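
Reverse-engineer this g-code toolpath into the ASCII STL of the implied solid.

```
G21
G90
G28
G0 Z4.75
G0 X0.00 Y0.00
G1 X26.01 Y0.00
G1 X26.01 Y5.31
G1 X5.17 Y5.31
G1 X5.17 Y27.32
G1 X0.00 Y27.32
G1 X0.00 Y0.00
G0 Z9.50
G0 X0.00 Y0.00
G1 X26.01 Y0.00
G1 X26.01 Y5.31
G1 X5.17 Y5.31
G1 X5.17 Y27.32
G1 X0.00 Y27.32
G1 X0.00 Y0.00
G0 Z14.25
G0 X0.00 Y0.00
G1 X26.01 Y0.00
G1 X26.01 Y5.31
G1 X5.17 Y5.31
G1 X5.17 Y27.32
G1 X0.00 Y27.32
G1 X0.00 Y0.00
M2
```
solid part
  facet normal 0.0000 0.0000 -1.0000
    outer loop
      vertex 26.01 5.31 0.00
      vertex 26.01 0.00 0.00
      vertex 0.00 0.00 0.00
    endloop
  endfacet
  facet normal 0.0000 0.0000 -1.0000
    outer loop
      vertex 5.17 5.31 0.00
      vertex 26.01 5.31 0.00
      vertex 0.00 0.00 0.00
    endloop
  endfacet
  facet normal 0.0000 0.0000 -1.0000
    outer loop
      vertex 5.17 27.32 0.00
      vertex 5.17 5.31 0.00
      vertex 0.00 0.00 0.00
    endloop
  endfacet
  facet normal 0.0000 0.0000 -1.0000
    outer loop
      vertex 0.00 27.32 0.00
      vertex 5.17 27.32 0.00
      vertex 0.00 0.00 0.00
    endloop
  endfacet
  facet normal 0.0000 0.0000 1.0000
    outer loop
      vertex 0.00 0.00 14.25
      vertex 26.01 0.00 14.25
      vertex 26.01 5.31 14.25
    endloop
  endfacet
  facet normal 0.0000 0.0000 1.0000
    outer loop
      vertex 0.00 0.00 14.25
      vertex 26.01 5.31 14.25
      vertex 5.17 5.31 14.25
    endloop
  endfacet
  facet normal 0.0000 0.0000 1.0000
    outer loop
      vertex 0.00 0.00 14.25
      vertex 5.17 5.31 14.25
      vertex 5.17 27.32 14.25
    endloop
  endfacet
  facet normal 0.0000 0.0000 1.0000
    outer loop
      vertex 0.00 0.00 14.25
      vertex 5.17 27.32 14.25
      vertex 0.00 27.32 14.25
    endloop
  endfacet
  facet normal 0.0000 -1.0000 0.0000
    outer loop
      vertex 0.00 0.00 0.00
      vertex 26.01 0.00 0.00
      vertex 26.01 0.00 14.25
    endloop
  endfacet
  facet normal 0.0000 -1.0000 0.0000
    outer loop
      vertex 0.00 0.00 0.00
      vertex 26.01 0.00 14.25
      vertex 0.00 0.00 14.25
    endloop
  endfacet
  facet normal 1.0000 0.0000 0.0000
    outer loop
      vertex 26.01 0.00 0.00
      vertex 26.01 5.31 0.00
      vertex 26.01 5.31 14.25
    endloop
  endfacet
  facet normal 1.0000 0.0000 0.0000
    outer loop
      vertex 26.01 0.00 0.00
      vertex 26.01 5.31 14.25
      vertex 26.01 0.00 14.25
    endloop
  endfacet
  facet normal 0.0000 1.0000 0.0000
    outer loop
      vertex 26.01 5.31 0.00
      vertex 5.17 5.31 0.00
      vertex 5.17 5.31 14.25
    endloop
  endfacet
  facet normal 0.0000 1.0000 0.0000
    outer loop
      vertex 26.01 5.31 0.00
      vertex 5.17 5.31 14.25
      vertex 26.01 5.31 14.25
    endloop
  endfacet
  facet normal 1.0000 0.0000 0.0000
    outer loop
      vertex 5.17 5.31 0.00
      vertex 5.17 27.32 0.00
      vertex 5.17 27.32 14.25
    endloop
  endfacet
  facet normal 1.0000 0.0000 0.0000
    outer loop
      vertex 5.17 5.31 0.00
      vertex 5.17 27.32 14.25
      vertex 5.17 5.31 14.25
    endloop
  endfacet
  facet normal 0.0000 1.0000 0.0000
    outer loop
      vertex 5.17 27.32 0.00
      vertex 0.00 27.32 0.00
      vertex 0.00 27.32 14.25
    endloop
  endfacet
  facet normal 0.0000 1.0000 0.0000
    outer loop
      vertex 5.17 27.32 0.00
      vertex 0.00 27.32 14.25
      vertex 5.17 27.32 14.25
    endloop
  endfacet
  facet normal -1.0000 0.0000 0.0000
    outer loop
      vertex 0.00 27.32 0.00
      vertex 0.00 0.00 0.00
      vertex 0.00 0.00 14.25
    endloop
  endfacet
  facet normal -1.0000 0.0000 0.0000
    outer loop
      vertex 0.00 27.32 0.00
      vertex 0.00 0.00 14.25
      vertex 0.00 27.32 14.25
    endloop
  endfacet
endsolid part

The G0 Z moves step by Δz≈4.75 mm. Every layer's G1 loop is the same polygon, so the solid is a straight extrusion of it from z=0 to z≈14.2. Closing with flat bottom and top caps and triangulating gives 20 facets — an L-shaped prism: outer 26 × 27.3 mm, arm thicknesses ≈ 5.31 mm (horizontal) and 5.17 mm (vertical), extruded 14.2 mm in z.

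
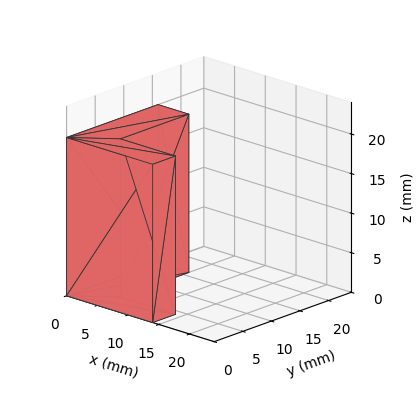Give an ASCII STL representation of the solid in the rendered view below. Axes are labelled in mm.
Reading the render: the shape is an L-shaped prism: outer 14 × 16 mm, arm thicknesses ≈ 4 mm (horizontal) and 5 mm (vertical), extruded 20 mm in z (dimensions read to the nearest mm from the axis ticks). For the STL, each face is triangulated and given an outward normal.

solid part
  facet normal 0.0000 0.0000 -1.0000
    outer loop
      vertex 14.000 4.000 0.000
      vertex 14.000 0.000 0.000
      vertex 0.000 0.000 0.000
    endloop
  endfacet
  facet normal 0.0000 0.0000 -1.0000
    outer loop
      vertex 5.000 4.000 0.000
      vertex 14.000 4.000 0.000
      vertex 0.000 0.000 0.000
    endloop
  endfacet
  facet normal 0.0000 0.0000 -1.0000
    outer loop
      vertex 5.000 16.000 0.000
      vertex 5.000 4.000 0.000
      vertex 0.000 0.000 0.000
    endloop
  endfacet
  facet normal 0.0000 0.0000 -1.0000
    outer loop
      vertex 0.000 16.000 0.000
      vertex 5.000 16.000 0.000
      vertex 0.000 0.000 0.000
    endloop
  endfacet
  facet normal 0.0000 0.0000 1.0000
    outer loop
      vertex 0.000 0.000 20.000
      vertex 14.000 0.000 20.000
      vertex 14.000 4.000 20.000
    endloop
  endfacet
  facet normal 0.0000 0.0000 1.0000
    outer loop
      vertex 0.000 0.000 20.000
      vertex 14.000 4.000 20.000
      vertex 5.000 4.000 20.000
    endloop
  endfacet
  facet normal 0.0000 0.0000 1.0000
    outer loop
      vertex 0.000 0.000 20.000
      vertex 5.000 4.000 20.000
      vertex 5.000 16.000 20.000
    endloop
  endfacet
  facet normal 0.0000 0.0000 1.0000
    outer loop
      vertex 0.000 0.000 20.000
      vertex 5.000 16.000 20.000
      vertex 0.000 16.000 20.000
    endloop
  endfacet
  facet normal 0.0000 -1.0000 0.0000
    outer loop
      vertex 0.000 0.000 0.000
      vertex 14.000 0.000 0.000
      vertex 14.000 0.000 20.000
    endloop
  endfacet
  facet normal 0.0000 -1.0000 0.0000
    outer loop
      vertex 0.000 0.000 0.000
      vertex 14.000 0.000 20.000
      vertex 0.000 0.000 20.000
    endloop
  endfacet
  facet normal 1.0000 0.0000 0.0000
    outer loop
      vertex 14.000 0.000 0.000
      vertex 14.000 4.000 0.000
      vertex 14.000 4.000 20.000
    endloop
  endfacet
  facet normal 1.0000 0.0000 0.0000
    outer loop
      vertex 14.000 0.000 0.000
      vertex 14.000 4.000 20.000
      vertex 14.000 0.000 20.000
    endloop
  endfacet
  facet normal 0.0000 1.0000 0.0000
    outer loop
      vertex 14.000 4.000 0.000
      vertex 5.000 4.000 0.000
      vertex 5.000 4.000 20.000
    endloop
  endfacet
  facet normal 0.0000 1.0000 0.0000
    outer loop
      vertex 14.000 4.000 0.000
      vertex 5.000 4.000 20.000
      vertex 14.000 4.000 20.000
    endloop
  endfacet
  facet normal 1.0000 0.0000 0.0000
    outer loop
      vertex 5.000 4.000 0.000
      vertex 5.000 16.000 0.000
      vertex 5.000 16.000 20.000
    endloop
  endfacet
  facet normal 1.0000 0.0000 0.0000
    outer loop
      vertex 5.000 4.000 0.000
      vertex 5.000 16.000 20.000
      vertex 5.000 4.000 20.000
    endloop
  endfacet
  facet normal 0.0000 1.0000 0.0000
    outer loop
      vertex 5.000 16.000 0.000
      vertex 0.000 16.000 0.000
      vertex 0.000 16.000 20.000
    endloop
  endfacet
  facet normal 0.0000 1.0000 0.0000
    outer loop
      vertex 5.000 16.000 0.000
      vertex 0.000 16.000 20.000
      vertex 5.000 16.000 20.000
    endloop
  endfacet
  facet normal -1.0000 0.0000 0.0000
    outer loop
      vertex 0.000 16.000 0.000
      vertex 0.000 0.000 0.000
      vertex 0.000 0.000 20.000
    endloop
  endfacet
  facet normal -1.0000 0.0000 0.0000
    outer loop
      vertex 0.000 16.000 0.000
      vertex 0.000 0.000 20.000
      vertex 0.000 16.000 20.000
    endloop
  endfacet
endsolid part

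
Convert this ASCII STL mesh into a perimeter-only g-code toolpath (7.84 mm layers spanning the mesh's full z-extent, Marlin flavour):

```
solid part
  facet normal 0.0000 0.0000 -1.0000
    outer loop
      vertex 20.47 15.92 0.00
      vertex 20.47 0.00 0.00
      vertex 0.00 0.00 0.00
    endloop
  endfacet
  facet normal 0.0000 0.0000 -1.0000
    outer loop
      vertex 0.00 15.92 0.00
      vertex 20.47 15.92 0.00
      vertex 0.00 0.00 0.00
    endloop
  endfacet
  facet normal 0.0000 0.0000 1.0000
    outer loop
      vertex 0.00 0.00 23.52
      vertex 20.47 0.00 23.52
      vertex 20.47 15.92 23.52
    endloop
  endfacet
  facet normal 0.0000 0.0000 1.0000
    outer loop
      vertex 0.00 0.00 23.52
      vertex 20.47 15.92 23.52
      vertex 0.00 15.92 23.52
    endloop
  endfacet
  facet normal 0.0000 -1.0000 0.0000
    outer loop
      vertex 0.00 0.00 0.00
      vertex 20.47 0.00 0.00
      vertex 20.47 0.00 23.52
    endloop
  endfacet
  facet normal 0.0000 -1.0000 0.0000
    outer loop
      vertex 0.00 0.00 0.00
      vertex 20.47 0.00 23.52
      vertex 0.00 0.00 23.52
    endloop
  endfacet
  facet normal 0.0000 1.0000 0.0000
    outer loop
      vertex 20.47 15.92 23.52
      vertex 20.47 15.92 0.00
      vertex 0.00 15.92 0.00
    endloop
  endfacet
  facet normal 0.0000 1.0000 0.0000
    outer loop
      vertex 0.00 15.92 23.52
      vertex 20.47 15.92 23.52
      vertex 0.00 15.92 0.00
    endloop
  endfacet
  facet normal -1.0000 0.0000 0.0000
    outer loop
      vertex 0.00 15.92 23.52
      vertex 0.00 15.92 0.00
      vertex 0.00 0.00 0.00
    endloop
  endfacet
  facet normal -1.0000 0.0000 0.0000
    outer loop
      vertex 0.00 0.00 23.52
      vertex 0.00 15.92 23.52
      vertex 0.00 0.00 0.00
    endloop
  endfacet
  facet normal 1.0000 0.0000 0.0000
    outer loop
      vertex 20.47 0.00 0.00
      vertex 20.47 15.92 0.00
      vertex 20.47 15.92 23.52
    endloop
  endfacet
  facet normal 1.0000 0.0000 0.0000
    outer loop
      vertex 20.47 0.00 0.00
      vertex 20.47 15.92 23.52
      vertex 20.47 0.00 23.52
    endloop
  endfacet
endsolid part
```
; perimeter-only toolpath
G21 ; units = mm
G90 ; absolute positioning
G28 ; home
; layer 1
G0 Z7.84
G0 X0.00 Y0.00
G1 X20.47 Y0.00
G1 X20.47 Y15.92
G1 X0.00 Y15.92
G1 X0.00 Y0.00
; layer 2
G0 Z15.68
G0 X0.00 Y0.00
G1 X20.47 Y0.00
G1 X20.47 Y15.92
G1 X0.00 Y15.92
G1 X0.00 Y0.00
; layer 3
G0 Z23.52
G0 X0.00 Y0.00
G1 X20.47 Y0.00
G1 X20.47 Y15.92
G1 X0.00 Y15.92
G1 X0.00 Y0.00
M2 ; end

The solid is a rectangular box, roughly 20.5 × 15.9 mm footprint and 23.5 mm tall. Slicing at Δz = 7.84 mm — 3 equal slices spanning the solid's height, so layer i sits at z = i·h/3 — gives 3 non-empty perimeters. Each is a 4-segment closed polygon; G0 lifts to the layer z and rapids to the start vertex, then G1 traces the edges.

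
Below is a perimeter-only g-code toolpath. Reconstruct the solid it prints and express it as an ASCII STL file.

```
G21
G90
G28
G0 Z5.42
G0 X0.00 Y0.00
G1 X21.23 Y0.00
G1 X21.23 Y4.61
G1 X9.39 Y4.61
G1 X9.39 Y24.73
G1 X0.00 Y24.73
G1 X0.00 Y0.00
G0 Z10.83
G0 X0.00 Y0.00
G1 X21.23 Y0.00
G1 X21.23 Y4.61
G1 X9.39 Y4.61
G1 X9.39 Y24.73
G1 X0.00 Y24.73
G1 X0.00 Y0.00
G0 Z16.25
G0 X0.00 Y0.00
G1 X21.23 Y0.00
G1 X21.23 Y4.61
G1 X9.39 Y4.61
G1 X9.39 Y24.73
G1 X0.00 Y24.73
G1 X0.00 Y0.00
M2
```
solid part
  facet normal 0.0000 0.0000 -1.0000
    outer loop
      vertex 21.23 4.61 0.00
      vertex 21.23 0.00 0.00
      vertex 0.00 0.00 0.00
    endloop
  endfacet
  facet normal 0.0000 0.0000 -1.0000
    outer loop
      vertex 9.39 4.61 0.00
      vertex 21.23 4.61 0.00
      vertex 0.00 0.00 0.00
    endloop
  endfacet
  facet normal 0.0000 0.0000 -1.0000
    outer loop
      vertex 9.39 24.73 0.00
      vertex 9.39 4.61 0.00
      vertex 0.00 0.00 0.00
    endloop
  endfacet
  facet normal 0.0000 0.0000 -1.0000
    outer loop
      vertex 0.00 24.73 0.00
      vertex 9.39 24.73 0.00
      vertex 0.00 0.00 0.00
    endloop
  endfacet
  facet normal 0.0000 0.0000 1.0000
    outer loop
      vertex 0.00 0.00 16.25
      vertex 21.23 0.00 16.25
      vertex 21.23 4.61 16.25
    endloop
  endfacet
  facet normal 0.0000 0.0000 1.0000
    outer loop
      vertex 0.00 0.00 16.25
      vertex 21.23 4.61 16.25
      vertex 9.39 4.61 16.25
    endloop
  endfacet
  facet normal 0.0000 0.0000 1.0000
    outer loop
      vertex 0.00 0.00 16.25
      vertex 9.39 4.61 16.25
      vertex 9.39 24.73 16.25
    endloop
  endfacet
  facet normal 0.0000 0.0000 1.0000
    outer loop
      vertex 0.00 0.00 16.25
      vertex 9.39 24.73 16.25
      vertex 0.00 24.73 16.25
    endloop
  endfacet
  facet normal 0.0000 -1.0000 0.0000
    outer loop
      vertex 0.00 0.00 0.00
      vertex 21.23 0.00 0.00
      vertex 21.23 0.00 16.25
    endloop
  endfacet
  facet normal 0.0000 -1.0000 0.0000
    outer loop
      vertex 0.00 0.00 0.00
      vertex 21.23 0.00 16.25
      vertex 0.00 0.00 16.25
    endloop
  endfacet
  facet normal 1.0000 0.0000 0.0000
    outer loop
      vertex 21.23 0.00 0.00
      vertex 21.23 4.61 0.00
      vertex 21.23 4.61 16.25
    endloop
  endfacet
  facet normal 1.0000 0.0000 0.0000
    outer loop
      vertex 21.23 0.00 0.00
      vertex 21.23 4.61 16.25
      vertex 21.23 0.00 16.25
    endloop
  endfacet
  facet normal 0.0000 1.0000 0.0000
    outer loop
      vertex 21.23 4.61 0.00
      vertex 9.39 4.61 0.00
      vertex 9.39 4.61 16.25
    endloop
  endfacet
  facet normal 0.0000 1.0000 0.0000
    outer loop
      vertex 21.23 4.61 0.00
      vertex 9.39 4.61 16.25
      vertex 21.23 4.61 16.25
    endloop
  endfacet
  facet normal 1.0000 0.0000 0.0000
    outer loop
      vertex 9.39 4.61 0.00
      vertex 9.39 24.73 0.00
      vertex 9.39 24.73 16.25
    endloop
  endfacet
  facet normal 1.0000 0.0000 0.0000
    outer loop
      vertex 9.39 4.61 0.00
      vertex 9.39 24.73 16.25
      vertex 9.39 4.61 16.25
    endloop
  endfacet
  facet normal 0.0000 1.0000 0.0000
    outer loop
      vertex 9.39 24.73 0.00
      vertex 0.00 24.73 0.00
      vertex 0.00 24.73 16.25
    endloop
  endfacet
  facet normal 0.0000 1.0000 0.0000
    outer loop
      vertex 9.39 24.73 0.00
      vertex 0.00 24.73 16.25
      vertex 9.39 24.73 16.25
    endloop
  endfacet
  facet normal -1.0000 0.0000 0.0000
    outer loop
      vertex 0.00 24.73 0.00
      vertex 0.00 0.00 0.00
      vertex 0.00 0.00 16.25
    endloop
  endfacet
  facet normal -1.0000 0.0000 0.0000
    outer loop
      vertex 0.00 24.73 0.00
      vertex 0.00 0.00 16.25
      vertex 0.00 24.73 16.25
    endloop
  endfacet
endsolid part

The G0 Z moves step by Δz≈5.42 mm. Every layer's G1 loop is the same polygon, so the solid is a straight extrusion of it from z=0 to z≈16.2. Closing with flat bottom and top caps and triangulating gives 20 facets — an L-shaped prism: outer 21.2 × 24.7 mm, arm thicknesses ≈ 4.61 mm (horizontal) and 9.39 mm (vertical), extruded 16.2 mm in z.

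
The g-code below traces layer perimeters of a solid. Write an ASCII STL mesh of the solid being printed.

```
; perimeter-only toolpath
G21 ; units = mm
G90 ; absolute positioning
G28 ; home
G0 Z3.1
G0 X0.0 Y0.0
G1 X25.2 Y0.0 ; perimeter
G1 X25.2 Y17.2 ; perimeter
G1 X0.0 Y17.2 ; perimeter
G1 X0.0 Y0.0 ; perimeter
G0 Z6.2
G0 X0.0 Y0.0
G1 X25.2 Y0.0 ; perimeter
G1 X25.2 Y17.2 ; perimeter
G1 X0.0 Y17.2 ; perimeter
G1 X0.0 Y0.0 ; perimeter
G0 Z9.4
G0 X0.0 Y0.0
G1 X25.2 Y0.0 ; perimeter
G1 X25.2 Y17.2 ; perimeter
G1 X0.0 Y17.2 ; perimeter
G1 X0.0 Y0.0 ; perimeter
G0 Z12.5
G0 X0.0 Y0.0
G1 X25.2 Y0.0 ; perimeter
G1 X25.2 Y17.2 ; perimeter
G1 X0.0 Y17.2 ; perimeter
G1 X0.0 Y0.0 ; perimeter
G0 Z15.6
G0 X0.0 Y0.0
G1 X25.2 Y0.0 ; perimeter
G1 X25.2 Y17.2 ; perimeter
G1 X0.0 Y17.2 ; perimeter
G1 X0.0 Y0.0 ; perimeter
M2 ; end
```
solid part
  facet normal 0.0000 0.0000 -1.0000
    outer loop
      vertex 25.2 17.2 0.0
      vertex 25.2 0.0 0.0
      vertex 0.0 0.0 0.0
    endloop
  endfacet
  facet normal 0.0000 0.0000 -1.0000
    outer loop
      vertex 0.0 17.2 0.0
      vertex 25.2 17.2 0.0
      vertex 0.0 0.0 0.0
    endloop
  endfacet
  facet normal 0.0000 0.0000 1.0000
    outer loop
      vertex 0.0 0.0 15.6
      vertex 25.2 0.0 15.6
      vertex 25.2 17.2 15.6
    endloop
  endfacet
  facet normal 0.0000 0.0000 1.0000
    outer loop
      vertex 0.0 0.0 15.6
      vertex 25.2 17.2 15.6
      vertex 0.0 17.2 15.6
    endloop
  endfacet
  facet normal 0.0000 -1.0000 0.0000
    outer loop
      vertex 0.0 0.0 0.0
      vertex 25.2 0.0 0.0
      vertex 25.2 0.0 15.6
    endloop
  endfacet
  facet normal 0.0000 -1.0000 0.0000
    outer loop
      vertex 0.0 0.0 0.0
      vertex 25.2 0.0 15.6
      vertex 0.0 0.0 15.6
    endloop
  endfacet
  facet normal 0.0000 1.0000 0.0000
    outer loop
      vertex 25.2 17.2 15.6
      vertex 25.2 17.2 0.0
      vertex 0.0 17.2 0.0
    endloop
  endfacet
  facet normal 0.0000 1.0000 0.0000
    outer loop
      vertex 0.0 17.2 15.6
      vertex 25.2 17.2 15.6
      vertex 0.0 17.2 0.0
    endloop
  endfacet
  facet normal -1.0000 0.0000 0.0000
    outer loop
      vertex 0.0 17.2 15.6
      vertex 0.0 17.2 0.0
      vertex 0.0 0.0 0.0
    endloop
  endfacet
  facet normal -1.0000 0.0000 0.0000
    outer loop
      vertex 0.0 0.0 15.6
      vertex 0.0 17.2 15.6
      vertex 0.0 0.0 0.0
    endloop
  endfacet
  facet normal 1.0000 0.0000 0.0000
    outer loop
      vertex 25.2 0.0 0.0
      vertex 25.2 17.2 0.0
      vertex 25.2 17.2 15.6
    endloop
  endfacet
  facet normal 1.0000 0.0000 0.0000
    outer loop
      vertex 25.2 0.0 0.0
      vertex 25.2 17.2 15.6
      vertex 25.2 0.0 15.6
    endloop
  endfacet
endsolid part

The G0 Z moves step by Δz≈3.1 mm. Every layer's G1 loop is the same polygon, so the solid is a straight extrusion of it from z=0 to z≈15.6. Closing with flat bottom and top caps and triangulating gives 12 facets — a rectangular box, roughly 25.2 × 17.2 mm footprint and 15.6 mm tall.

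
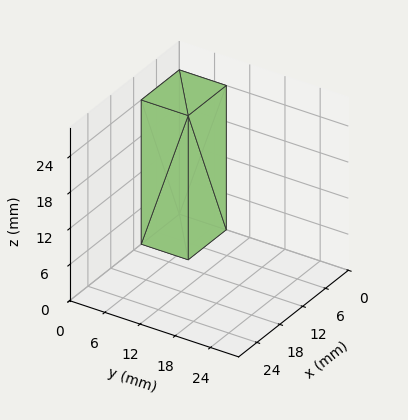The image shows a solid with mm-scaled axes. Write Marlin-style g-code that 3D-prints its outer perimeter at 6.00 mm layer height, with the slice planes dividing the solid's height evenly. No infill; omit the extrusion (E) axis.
Reading the render: the shape is a rectangular box, roughly 10 × 8 mm footprint and 24 mm tall (dimensions read to the nearest mm from the axis ticks). For the g-code, the solid's height is divided into equal slices at the stated Δz and each level perimeter traced with G1 moves after a G0 lift.

; perimeter-only toolpath
G21 ; units = mm
G90 ; absolute positioning
G28 ; home
; layer 1
G0 Z6.00
G0 X0.00 Y0.00
G1 X10.00 Y0.00
G1 X10.00 Y8.00
G1 X0.00 Y8.00
G1 X0.00 Y0.00
; layer 2
G0 Z12.00
G0 X0.00 Y0.00
G1 X10.00 Y0.00
G1 X10.00 Y8.00
G1 X0.00 Y8.00
G1 X0.00 Y0.00
; layer 3
G0 Z18.00
G0 X0.00 Y0.00
G1 X10.00 Y0.00
G1 X10.00 Y8.00
G1 X0.00 Y8.00
G1 X0.00 Y0.00
; layer 4
G0 Z24.00
G0 X0.00 Y0.00
G1 X10.00 Y0.00
G1 X10.00 Y8.00
G1 X0.00 Y8.00
G1 X0.00 Y0.00
M2 ; end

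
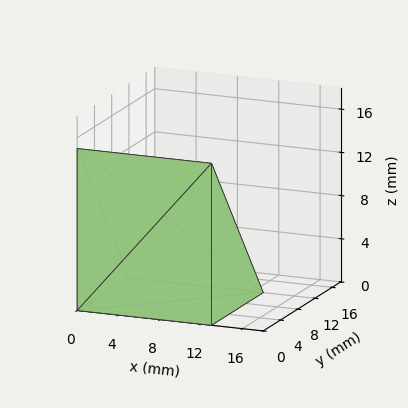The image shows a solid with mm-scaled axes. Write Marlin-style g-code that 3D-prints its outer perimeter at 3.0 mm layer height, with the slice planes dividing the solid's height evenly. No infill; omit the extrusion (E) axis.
Reading the render: the shape is a wedge (ramp): 13 × 12 mm base, rising to 15 mm along the y=0 edge and sloping linearly to z=0 at y=12 (dimensions read to the nearest mm from the axis ticks). For the g-code, the solid's height is divided into equal slices at the stated Δz and each level perimeter traced with G1 moves after a G0 lift.

; perimeter-only toolpath
G21 ; units = mm
G90 ; absolute positioning
G28 ; home
; layer 1
G0 Z3.0
G0 X0.0 Y0.0
G1 X13.0 Y0.0
G1 X13.0 Y9.6
G1 X0.0 Y9.6
G1 X0.0 Y0.0
; layer 2
G0 Z6.0
G0 X0.0 Y0.0
G1 X13.0 Y0.0
G1 X13.0 Y7.2
G1 X0.0 Y7.2
G1 X0.0 Y0.0
; layer 3
G0 Z9.0
G0 X0.0 Y0.0
G1 X13.0 Y0.0
G1 X13.0 Y4.8
G1 X0.0 Y4.8
G1 X0.0 Y0.0
; layer 4
G0 Z12.0
G0 X0.0 Y0.0
G1 X13.0 Y0.0
G1 X13.0 Y2.4
G1 X0.0 Y2.4
G1 X0.0 Y0.0
M2 ; end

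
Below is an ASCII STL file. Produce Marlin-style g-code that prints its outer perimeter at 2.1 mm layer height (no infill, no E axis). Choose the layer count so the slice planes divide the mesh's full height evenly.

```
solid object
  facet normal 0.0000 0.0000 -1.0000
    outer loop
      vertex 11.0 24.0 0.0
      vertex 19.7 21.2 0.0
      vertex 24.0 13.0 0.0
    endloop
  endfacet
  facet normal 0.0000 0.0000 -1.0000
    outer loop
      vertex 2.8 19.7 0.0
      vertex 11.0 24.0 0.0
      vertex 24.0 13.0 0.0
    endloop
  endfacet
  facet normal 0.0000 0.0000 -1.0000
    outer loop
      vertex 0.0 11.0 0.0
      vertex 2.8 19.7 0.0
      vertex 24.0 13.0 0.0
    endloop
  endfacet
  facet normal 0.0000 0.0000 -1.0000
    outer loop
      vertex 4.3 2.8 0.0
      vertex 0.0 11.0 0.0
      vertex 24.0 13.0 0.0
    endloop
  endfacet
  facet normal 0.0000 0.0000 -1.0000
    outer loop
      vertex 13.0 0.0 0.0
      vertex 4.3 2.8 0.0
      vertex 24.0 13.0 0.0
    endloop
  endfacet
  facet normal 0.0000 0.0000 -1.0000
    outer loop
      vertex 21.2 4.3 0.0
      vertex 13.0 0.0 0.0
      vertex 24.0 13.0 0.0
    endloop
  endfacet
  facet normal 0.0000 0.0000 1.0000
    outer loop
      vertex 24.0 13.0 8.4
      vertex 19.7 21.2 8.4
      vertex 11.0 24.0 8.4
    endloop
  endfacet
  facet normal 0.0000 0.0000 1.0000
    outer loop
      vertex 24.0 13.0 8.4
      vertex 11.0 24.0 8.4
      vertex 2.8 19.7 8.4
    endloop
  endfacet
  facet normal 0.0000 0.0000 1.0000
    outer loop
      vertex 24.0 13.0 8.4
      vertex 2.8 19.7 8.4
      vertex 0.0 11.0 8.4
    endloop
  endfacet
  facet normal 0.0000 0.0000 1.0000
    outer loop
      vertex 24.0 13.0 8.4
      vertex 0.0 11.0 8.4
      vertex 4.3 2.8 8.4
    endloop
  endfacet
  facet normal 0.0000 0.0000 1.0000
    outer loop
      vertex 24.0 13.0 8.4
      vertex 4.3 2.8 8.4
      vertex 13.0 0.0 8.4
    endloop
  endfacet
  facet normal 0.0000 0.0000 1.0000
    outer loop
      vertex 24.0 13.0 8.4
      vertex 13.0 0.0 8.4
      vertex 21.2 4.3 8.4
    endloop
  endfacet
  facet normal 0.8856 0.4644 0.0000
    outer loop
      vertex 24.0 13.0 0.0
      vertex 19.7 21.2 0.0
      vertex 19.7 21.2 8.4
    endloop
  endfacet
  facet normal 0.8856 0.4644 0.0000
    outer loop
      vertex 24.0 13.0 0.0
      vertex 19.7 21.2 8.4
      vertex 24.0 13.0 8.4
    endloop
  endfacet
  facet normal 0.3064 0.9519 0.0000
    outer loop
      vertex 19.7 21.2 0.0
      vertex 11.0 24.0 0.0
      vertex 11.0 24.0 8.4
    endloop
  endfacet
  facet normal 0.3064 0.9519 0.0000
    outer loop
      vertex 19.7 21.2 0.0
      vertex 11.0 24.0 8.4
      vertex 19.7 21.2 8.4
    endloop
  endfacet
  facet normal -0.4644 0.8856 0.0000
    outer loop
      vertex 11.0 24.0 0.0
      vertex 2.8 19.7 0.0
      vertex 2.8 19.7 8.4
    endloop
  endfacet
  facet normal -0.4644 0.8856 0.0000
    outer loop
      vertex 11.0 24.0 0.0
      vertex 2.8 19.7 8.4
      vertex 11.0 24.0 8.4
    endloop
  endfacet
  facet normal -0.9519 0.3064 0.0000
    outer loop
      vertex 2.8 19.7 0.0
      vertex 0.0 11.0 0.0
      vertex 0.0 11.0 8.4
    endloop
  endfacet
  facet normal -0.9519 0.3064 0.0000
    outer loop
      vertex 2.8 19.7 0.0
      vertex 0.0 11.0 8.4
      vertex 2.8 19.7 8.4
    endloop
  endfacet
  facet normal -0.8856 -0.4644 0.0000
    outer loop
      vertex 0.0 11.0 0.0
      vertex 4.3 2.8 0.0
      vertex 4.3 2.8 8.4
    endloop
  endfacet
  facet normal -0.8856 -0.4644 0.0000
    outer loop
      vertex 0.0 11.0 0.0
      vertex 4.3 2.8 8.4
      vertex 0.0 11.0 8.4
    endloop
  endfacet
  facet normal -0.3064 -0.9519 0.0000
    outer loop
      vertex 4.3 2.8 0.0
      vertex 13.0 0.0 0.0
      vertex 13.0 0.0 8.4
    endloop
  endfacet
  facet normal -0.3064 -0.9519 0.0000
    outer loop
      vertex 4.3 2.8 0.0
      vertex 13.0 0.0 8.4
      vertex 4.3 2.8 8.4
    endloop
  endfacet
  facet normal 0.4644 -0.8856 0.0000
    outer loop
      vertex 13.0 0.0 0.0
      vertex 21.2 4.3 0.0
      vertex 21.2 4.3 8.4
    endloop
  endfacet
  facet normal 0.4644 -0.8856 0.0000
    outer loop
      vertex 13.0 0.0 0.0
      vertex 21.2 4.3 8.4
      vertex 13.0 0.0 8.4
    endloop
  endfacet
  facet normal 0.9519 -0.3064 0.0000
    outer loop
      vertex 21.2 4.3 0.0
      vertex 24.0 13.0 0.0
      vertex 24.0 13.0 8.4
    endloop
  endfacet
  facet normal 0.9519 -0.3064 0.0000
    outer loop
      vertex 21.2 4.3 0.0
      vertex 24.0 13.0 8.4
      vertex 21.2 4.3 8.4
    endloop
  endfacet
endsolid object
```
; perimeter-only toolpath
G21 ; units = mm
G90 ; absolute positioning
G28 ; home
; layer 1
G0 Z2.1
G0 X24.0 Y13.0
G1 X19.7 Y21.2
G1 X11.0 Y24.0
G1 X2.8 Y19.7
G1 X0.0 Y11.0
G1 X4.3 Y2.8
G1 X13.0 Y0.0
G1 X21.2 Y4.3
G1 X24.0 Y13.0
; layer 2
G0 Z4.2
G0 X24.0 Y13.0
G1 X19.7 Y21.2
G1 X11.0 Y24.0
G1 X2.8 Y19.7
G1 X0.0 Y11.0
G1 X4.3 Y2.8
G1 X13.0 Y0.0
G1 X21.2 Y4.3
G1 X24.0 Y13.0
; layer 3
G0 Z6.3
G0 X24.0 Y13.0
G1 X19.7 Y21.2
G1 X11.0 Y24.0
G1 X2.8 Y19.7
G1 X0.0 Y11.0
G1 X4.3 Y2.8
G1 X13.0 Y0.0
G1 X21.2 Y4.3
G1 X24.0 Y13.0
; layer 4
G0 Z8.4
G0 X24.0 Y13.0
G1 X19.7 Y21.2
G1 X11.0 Y24.0
G1 X2.8 Y19.7
G1 X0.0 Y11.0
G1 X4.3 Y2.8
G1 X13.0 Y0.0
G1 X21.2 Y4.3
G1 X24.0 Y13.0
M2 ; end

The solid is a regular 8-sided prism (a cylinder approximated with 8 flat sides), circumscribed radius ≈ 12 mm, height ≈ 8.4 mm. Slicing at Δz = 2.1 mm — 4 equal slices spanning the solid's height, so layer i sits at z = i·h/4 — gives 4 non-empty perimeters. Each is a 8-segment closed polygon; G0 lifts to the layer z and rapids to the start vertex, then G1 traces the edges.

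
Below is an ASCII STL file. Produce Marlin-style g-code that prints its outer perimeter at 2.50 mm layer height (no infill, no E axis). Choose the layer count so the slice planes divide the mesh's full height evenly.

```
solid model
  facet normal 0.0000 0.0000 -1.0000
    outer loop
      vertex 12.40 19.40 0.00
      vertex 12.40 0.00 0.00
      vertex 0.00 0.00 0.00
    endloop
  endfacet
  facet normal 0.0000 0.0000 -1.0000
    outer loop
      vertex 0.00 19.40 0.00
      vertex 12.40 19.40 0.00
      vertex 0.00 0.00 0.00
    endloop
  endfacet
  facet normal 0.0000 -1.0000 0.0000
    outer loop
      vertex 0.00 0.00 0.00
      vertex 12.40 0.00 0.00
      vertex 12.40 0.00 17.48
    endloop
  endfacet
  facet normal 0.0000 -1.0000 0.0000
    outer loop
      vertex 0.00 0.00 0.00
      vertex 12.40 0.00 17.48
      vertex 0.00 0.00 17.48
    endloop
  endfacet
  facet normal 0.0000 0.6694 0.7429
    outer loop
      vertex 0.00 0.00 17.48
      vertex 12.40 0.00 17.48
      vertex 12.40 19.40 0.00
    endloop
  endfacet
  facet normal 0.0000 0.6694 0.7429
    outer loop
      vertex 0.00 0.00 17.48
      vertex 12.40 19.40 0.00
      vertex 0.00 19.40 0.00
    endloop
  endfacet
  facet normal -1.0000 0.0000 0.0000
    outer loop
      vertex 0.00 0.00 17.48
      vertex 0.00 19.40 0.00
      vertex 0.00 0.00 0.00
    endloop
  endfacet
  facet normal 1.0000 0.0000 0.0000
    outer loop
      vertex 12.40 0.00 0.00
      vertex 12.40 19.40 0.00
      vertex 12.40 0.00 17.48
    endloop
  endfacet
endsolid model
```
; perimeter-only toolpath
G21 ; units = mm
G90 ; absolute positioning
G28 ; home
; layer 1
G0 Z2.50
G0 X0.00 Y0.00
G1 X12.40 Y0.00
G1 X12.40 Y16.63
G1 X0.00 Y16.63
G1 X0.00 Y0.00
; layer 2
G0 Z4.99
G0 X0.00 Y0.00
G1 X12.40 Y0.00
G1 X12.40 Y13.86
G1 X0.00 Y13.86
G1 X0.00 Y0.00
; layer 3
G0 Z7.49
G0 X0.00 Y0.00
G1 X12.40 Y0.00
G1 X12.40 Y11.09
G1 X0.00 Y11.09
G1 X0.00 Y0.00
; layer 4
G0 Z9.99
G0 X0.00 Y0.00
G1 X12.40 Y0.00
G1 X12.40 Y8.31
G1 X0.00 Y8.31
G1 X0.00 Y0.00
; layer 5
G0 Z12.49
G0 X0.00 Y0.00
G1 X12.40 Y0.00
G1 X12.40 Y5.54
G1 X0.00 Y5.54
G1 X0.00 Y0.00
; layer 6
G0 Z14.98
G0 X0.00 Y0.00
G1 X12.40 Y0.00
G1 X12.40 Y2.77
G1 X0.00 Y2.77
G1 X0.00 Y0.00
M2 ; end

The solid is a wedge (ramp): 12.4 × 19.4 mm base, rising to 17.5 mm along the y=0 edge and sloping linearly to z=0 at y=19.4. Slicing at Δz = 2.50 mm — 7 equal slices spanning the solid's height, so layer i sits at z = i·h/7 — gives 6 non-empty perimeters. Each is a 4-segment closed polygon; G0 lifts to the layer z and rapids to the start vertex, then G1 traces the edges. The cross-section shrinks linearly with z (the slice at the apex is degenerate and omitted).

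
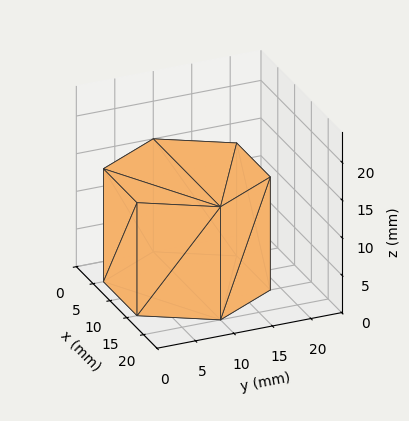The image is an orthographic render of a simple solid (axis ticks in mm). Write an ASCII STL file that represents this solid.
Reading the render: the shape is a regular 6-sided prism (a cylinder approximated with 6 flat sides), circumscribed radius ≈ 10 mm, height ≈ 15 mm (dimensions read to the nearest mm from the axis ticks). For the STL, each face is triangulated and given an outward normal.

solid part
  facet normal 0.0000 0.0000 -1.0000
    outer loop
      vertex 5.000 18.660 0.000
      vertex 15.000 18.660 0.000
      vertex 20.000 10.000 0.000
    endloop
  endfacet
  facet normal 0.0000 0.0000 -1.0000
    outer loop
      vertex 0.000 10.000 0.000
      vertex 5.000 18.660 0.000
      vertex 20.000 10.000 0.000
    endloop
  endfacet
  facet normal 0.0000 0.0000 -1.0000
    outer loop
      vertex 5.000 1.340 0.000
      vertex 0.000 10.000 0.000
      vertex 20.000 10.000 0.000
    endloop
  endfacet
  facet normal 0.0000 0.0000 -1.0000
    outer loop
      vertex 15.000 1.340 0.000
      vertex 5.000 1.340 0.000
      vertex 20.000 10.000 0.000
    endloop
  endfacet
  facet normal 0.0000 0.0000 1.0000
    outer loop
      vertex 20.000 10.000 15.000
      vertex 15.000 18.660 15.000
      vertex 5.000 18.660 15.000
    endloop
  endfacet
  facet normal 0.0000 0.0000 1.0000
    outer loop
      vertex 20.000 10.000 15.000
      vertex 5.000 18.660 15.000
      vertex 0.000 10.000 15.000
    endloop
  endfacet
  facet normal 0.0000 0.0000 1.0000
    outer loop
      vertex 20.000 10.000 15.000
      vertex 0.000 10.000 15.000
      vertex 5.000 1.340 15.000
    endloop
  endfacet
  facet normal 0.0000 0.0000 1.0000
    outer loop
      vertex 20.000 10.000 15.000
      vertex 5.000 1.340 15.000
      vertex 15.000 1.340 15.000
    endloop
  endfacet
  facet normal 0.8660 0.5000 0.0000
    outer loop
      vertex 20.000 10.000 0.000
      vertex 15.000 18.660 0.000
      vertex 15.000 18.660 15.000
    endloop
  endfacet
  facet normal 0.8660 0.5000 0.0000
    outer loop
      vertex 20.000 10.000 0.000
      vertex 15.000 18.660 15.000
      vertex 20.000 10.000 15.000
    endloop
  endfacet
  facet normal 0.0000 1.0000 0.0000
    outer loop
      vertex 15.000 18.660 0.000
      vertex 5.000 18.660 0.000
      vertex 5.000 18.660 15.000
    endloop
  endfacet
  facet normal 0.0000 1.0000 0.0000
    outer loop
      vertex 15.000 18.660 0.000
      vertex 5.000 18.660 15.000
      vertex 15.000 18.660 15.000
    endloop
  endfacet
  facet normal -0.8660 0.5000 0.0000
    outer loop
      vertex 5.000 18.660 0.000
      vertex 0.000 10.000 0.000
      vertex 0.000 10.000 15.000
    endloop
  endfacet
  facet normal -0.8660 0.5000 0.0000
    outer loop
      vertex 5.000 18.660 0.000
      vertex 0.000 10.000 15.000
      vertex 5.000 18.660 15.000
    endloop
  endfacet
  facet normal -0.8660 -0.5000 0.0000
    outer loop
      vertex 0.000 10.000 0.000
      vertex 5.000 1.340 0.000
      vertex 5.000 1.340 15.000
    endloop
  endfacet
  facet normal -0.8660 -0.5000 0.0000
    outer loop
      vertex 0.000 10.000 0.000
      vertex 5.000 1.340 15.000
      vertex 0.000 10.000 15.000
    endloop
  endfacet
  facet normal 0.0000 -1.0000 0.0000
    outer loop
      vertex 5.000 1.340 0.000
      vertex 15.000 1.340 0.000
      vertex 15.000 1.340 15.000
    endloop
  endfacet
  facet normal 0.0000 -1.0000 0.0000
    outer loop
      vertex 5.000 1.340 0.000
      vertex 15.000 1.340 15.000
      vertex 5.000 1.340 15.000
    endloop
  endfacet
  facet normal 0.8660 -0.5000 0.0000
    outer loop
      vertex 15.000 1.340 0.000
      vertex 20.000 10.000 0.000
      vertex 20.000 10.000 15.000
    endloop
  endfacet
  facet normal 0.8660 -0.5000 0.0000
    outer loop
      vertex 15.000 1.340 0.000
      vertex 20.000 10.000 15.000
      vertex 15.000 1.340 15.000
    endloop
  endfacet
endsolid part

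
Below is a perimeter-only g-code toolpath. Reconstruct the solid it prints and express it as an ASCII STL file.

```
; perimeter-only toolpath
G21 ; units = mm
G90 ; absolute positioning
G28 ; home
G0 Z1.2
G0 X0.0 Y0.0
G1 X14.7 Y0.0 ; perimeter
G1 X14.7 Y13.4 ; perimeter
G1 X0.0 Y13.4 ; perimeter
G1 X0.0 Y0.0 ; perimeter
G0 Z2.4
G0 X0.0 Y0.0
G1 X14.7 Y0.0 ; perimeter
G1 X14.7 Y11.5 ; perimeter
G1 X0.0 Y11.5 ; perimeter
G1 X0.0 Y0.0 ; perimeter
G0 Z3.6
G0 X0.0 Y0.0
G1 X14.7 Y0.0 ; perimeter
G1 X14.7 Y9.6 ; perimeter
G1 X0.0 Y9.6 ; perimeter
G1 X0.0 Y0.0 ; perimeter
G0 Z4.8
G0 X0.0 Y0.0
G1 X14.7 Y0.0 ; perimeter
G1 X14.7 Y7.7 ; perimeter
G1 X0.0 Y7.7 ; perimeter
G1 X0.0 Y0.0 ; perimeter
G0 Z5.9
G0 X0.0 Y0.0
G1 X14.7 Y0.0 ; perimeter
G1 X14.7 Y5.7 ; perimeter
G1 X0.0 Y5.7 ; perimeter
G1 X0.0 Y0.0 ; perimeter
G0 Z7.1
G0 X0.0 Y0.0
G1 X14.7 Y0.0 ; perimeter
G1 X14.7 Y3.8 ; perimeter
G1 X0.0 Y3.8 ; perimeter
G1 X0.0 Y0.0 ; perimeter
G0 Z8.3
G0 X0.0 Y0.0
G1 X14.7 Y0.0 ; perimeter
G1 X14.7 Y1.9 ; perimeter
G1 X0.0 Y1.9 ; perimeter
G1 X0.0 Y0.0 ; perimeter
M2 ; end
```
solid part
  facet normal 0.0000 0.0000 -1.0000
    outer loop
      vertex 14.7 15.3 0.0
      vertex 14.7 0.0 0.0
      vertex 0.0 0.0 0.0
    endloop
  endfacet
  facet normal 0.0000 0.0000 -1.0000
    outer loop
      vertex 0.0 15.3 0.0
      vertex 14.7 15.3 0.0
      vertex 0.0 0.0 0.0
    endloop
  endfacet
  facet normal 0.0000 -1.0000 0.0000
    outer loop
      vertex 0.0 0.0 0.0
      vertex 14.7 0.0 0.0
      vertex 14.7 0.0 9.5
    endloop
  endfacet
  facet normal 0.0000 -1.0000 0.0000
    outer loop
      vertex 0.0 0.0 0.0
      vertex 14.7 0.0 9.5
      vertex 0.0 0.0 9.5
    endloop
  endfacet
  facet normal 0.0000 0.5275 0.8496
    outer loop
      vertex 0.0 0.0 9.5
      vertex 14.7 0.0 9.5
      vertex 14.7 15.3 0.0
    endloop
  endfacet
  facet normal 0.0000 0.5275 0.8496
    outer loop
      vertex 0.0 0.0 9.5
      vertex 14.7 15.3 0.0
      vertex 0.0 15.3 0.0
    endloop
  endfacet
  facet normal -1.0000 0.0000 0.0000
    outer loop
      vertex 0.0 0.0 9.5
      vertex 0.0 15.3 0.0
      vertex 0.0 0.0 0.0
    endloop
  endfacet
  facet normal 1.0000 0.0000 0.0000
    outer loop
      vertex 14.7 0.0 0.0
      vertex 14.7 15.3 0.0
      vertex 14.7 0.0 9.5
    endloop
  endfacet
endsolid part

The G0 Z moves step by Δz≈1.2 mm. The G1 loops shrink linearly with z, so the solid tapers from its base footprint up to z≈9.5. Closing with a flat bottom cap and the tapered top and triangulating gives 8 facets — a wedge (ramp): 14.7 × 15.3 mm base, rising to 9.5 mm along the y=0 edge and sloping linearly to z=0 at y=15.3.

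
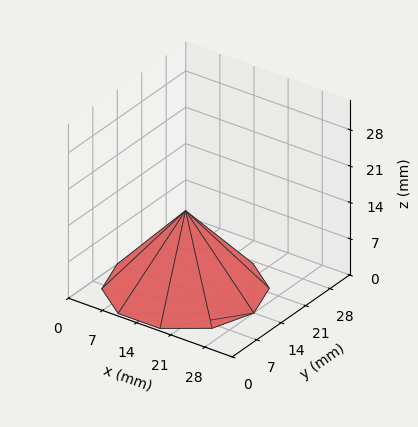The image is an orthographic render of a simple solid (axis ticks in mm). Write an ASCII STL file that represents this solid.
Reading the render: the shape is a regular 10-sided pyramid, base circumscribed radius ≈ 14 mm, apex at z ≈ 15 mm (dimensions read to the nearest mm from the axis ticks). For the STL, each face is triangulated and given an outward normal.

solid part
  facet normal 0.0000 0.0000 -1.0000
    outer loop
      vertex 18.3 27.3 0.0
      vertex 25.3 22.2 0.0
      vertex 28.0 14.0 0.0
    endloop
  endfacet
  facet normal 0.0000 0.0000 -1.0000
    outer loop
      vertex 9.7 27.3 0.0
      vertex 18.3 27.3 0.0
      vertex 28.0 14.0 0.0
    endloop
  endfacet
  facet normal 0.0000 0.0000 -1.0000
    outer loop
      vertex 2.7 22.2 0.0
      vertex 9.7 27.3 0.0
      vertex 28.0 14.0 0.0
    endloop
  endfacet
  facet normal 0.0000 0.0000 -1.0000
    outer loop
      vertex 0.0 14.0 0.0
      vertex 2.7 22.2 0.0
      vertex 28.0 14.0 0.0
    endloop
  endfacet
  facet normal 0.0000 0.0000 -1.0000
    outer loop
      vertex 2.7 5.8 0.0
      vertex 0.0 14.0 0.0
      vertex 28.0 14.0 0.0
    endloop
  endfacet
  facet normal 0.0000 0.0000 -1.0000
    outer loop
      vertex 9.7 0.7 0.0
      vertex 2.7 5.8 0.0
      vertex 28.0 14.0 0.0
    endloop
  endfacet
  facet normal 0.0000 0.0000 -1.0000
    outer loop
      vertex 18.3 0.7 0.0
      vertex 9.7 0.7 0.0
      vertex 28.0 14.0 0.0
    endloop
  endfacet
  facet normal 0.0000 0.0000 -1.0000
    outer loop
      vertex 25.3 5.8 0.0
      vertex 18.3 0.7 0.0
      vertex 28.0 14.0 0.0
    endloop
  endfacet
  facet normal 0.7108 0.2340 0.6634
    outer loop
      vertex 28.0 14.0 0.0
      vertex 25.3 22.2 0.0
      vertex 14.0 14.0 15.0
    endloop
  endfacet
  facet normal 0.4409 0.6051 0.6629
    outer loop
      vertex 25.3 22.2 0.0
      vertex 18.3 27.3 0.0
      vertex 14.0 14.0 15.0
    endloop
  endfacet
  facet normal 0.0000 0.7482 0.6634
    outer loop
      vertex 18.3 27.3 0.0
      vertex 9.7 27.3 0.0
      vertex 14.0 14.0 15.0
    endloop
  endfacet
  facet normal -0.4409 0.6051 0.6629
    outer loop
      vertex 9.7 27.3 0.0
      vertex 2.7 22.2 0.0
      vertex 14.0 14.0 15.0
    endloop
  endfacet
  facet normal -0.7108 0.2340 0.6634
    outer loop
      vertex 2.7 22.2 0.0
      vertex 0.0 14.0 0.0
      vertex 14.0 14.0 15.0
    endloop
  endfacet
  facet normal -0.7108 -0.2340 0.6634
    outer loop
      vertex 0.0 14.0 0.0
      vertex 2.7 5.8 0.0
      vertex 14.0 14.0 15.0
    endloop
  endfacet
  facet normal -0.4409 -0.6051 0.6629
    outer loop
      vertex 2.7 5.8 0.0
      vertex 9.7 0.7 0.0
      vertex 14.0 14.0 15.0
    endloop
  endfacet
  facet normal 0.0000 -0.7482 0.6634
    outer loop
      vertex 9.7 0.7 0.0
      vertex 18.3 0.7 0.0
      vertex 14.0 14.0 15.0
    endloop
  endfacet
  facet normal 0.4409 -0.6051 0.6629
    outer loop
      vertex 18.3 0.7 0.0
      vertex 25.3 5.8 0.0
      vertex 14.0 14.0 15.0
    endloop
  endfacet
  facet normal 0.7108 -0.2340 0.6634
    outer loop
      vertex 25.3 5.8 0.0
      vertex 28.0 14.0 0.0
      vertex 14.0 14.0 15.0
    endloop
  endfacet
endsolid part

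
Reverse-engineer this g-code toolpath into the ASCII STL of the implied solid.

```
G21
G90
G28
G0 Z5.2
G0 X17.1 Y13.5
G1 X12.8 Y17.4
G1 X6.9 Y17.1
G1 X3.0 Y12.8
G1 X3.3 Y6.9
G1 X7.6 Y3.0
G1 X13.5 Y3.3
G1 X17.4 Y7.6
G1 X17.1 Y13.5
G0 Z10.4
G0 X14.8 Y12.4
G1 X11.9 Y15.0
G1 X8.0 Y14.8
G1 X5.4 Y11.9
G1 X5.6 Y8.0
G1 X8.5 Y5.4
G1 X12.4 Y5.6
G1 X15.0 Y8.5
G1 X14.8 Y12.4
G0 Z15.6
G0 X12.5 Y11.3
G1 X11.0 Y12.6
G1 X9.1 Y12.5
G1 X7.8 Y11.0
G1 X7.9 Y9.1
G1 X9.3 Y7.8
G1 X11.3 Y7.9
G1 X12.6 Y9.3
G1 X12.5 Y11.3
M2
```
solid part
  facet normal 0.0000 0.0000 -1.0000
    outer loop
      vertex 5.8 19.4 0.0
      vertex 13.6 19.8 0.0
      vertex 19.4 14.6 0.0
    endloop
  endfacet
  facet normal 0.0000 0.0000 -1.0000
    outer loop
      vertex 0.6 13.6 0.0
      vertex 5.8 19.4 0.0
      vertex 19.4 14.6 0.0
    endloop
  endfacet
  facet normal 0.0000 0.0000 -1.0000
    outer loop
      vertex 1.0 5.8 0.0
      vertex 0.6 13.6 0.0
      vertex 19.4 14.6 0.0
    endloop
  endfacet
  facet normal 0.0000 0.0000 -1.0000
    outer loop
      vertex 6.8 0.6 0.0
      vertex 1.0 5.8 0.0
      vertex 19.4 14.6 0.0
    endloop
  endfacet
  facet normal 0.0000 0.0000 -1.0000
    outer loop
      vertex 14.6 1.0 0.0
      vertex 6.8 0.6 0.0
      vertex 19.4 14.6 0.0
    endloop
  endfacet
  facet normal 0.0000 0.0000 -1.0000
    outer loop
      vertex 19.8 6.8 0.0
      vertex 14.6 1.0 0.0
      vertex 19.4 14.6 0.0
    endloop
  endfacet
  facet normal 0.6081 0.6783 0.4125
    outer loop
      vertex 19.4 14.6 0.0
      vertex 13.6 19.8 0.0
      vertex 10.2 10.2 20.8
    endloop
  endfacet
  facet normal -0.0467 0.9099 0.4123
    outer loop
      vertex 13.6 19.8 0.0
      vertex 5.8 19.4 0.0
      vertex 10.2 10.2 20.8
    endloop
  endfacet
  facet normal -0.6783 0.6081 0.4125
    outer loop
      vertex 5.8 19.4 0.0
      vertex 0.6 13.6 0.0
      vertex 10.2 10.2 20.8
    endloop
  endfacet
  facet normal -0.9099 -0.0467 0.4123
    outer loop
      vertex 0.6 13.6 0.0
      vertex 1.0 5.8 0.0
      vertex 10.2 10.2 20.8
    endloop
  endfacet
  facet normal -0.6081 -0.6783 0.4125
    outer loop
      vertex 1.0 5.8 0.0
      vertex 6.8 0.6 0.0
      vertex 10.2 10.2 20.8
    endloop
  endfacet
  facet normal 0.0467 -0.9099 0.4123
    outer loop
      vertex 6.8 0.6 0.0
      vertex 14.6 1.0 0.0
      vertex 10.2 10.2 20.8
    endloop
  endfacet
  facet normal 0.6783 -0.6081 0.4125
    outer loop
      vertex 14.6 1.0 0.0
      vertex 19.8 6.8 0.0
      vertex 10.2 10.2 20.8
    endloop
  endfacet
  facet normal 0.9099 0.0467 0.4123
    outer loop
      vertex 19.8 6.8 0.0
      vertex 19.4 14.6 0.0
      vertex 10.2 10.2 20.8
    endloop
  endfacet
endsolid part

The G0 Z moves step by Δz≈5.2 mm. The G1 loops shrink linearly with z, so the solid tapers from its base footprint up to z≈20.8. Closing with a flat bottom cap and the tapered top and triangulating gives 14 facets — a regular 8-sided pyramid, base circumscribed radius ≈ 10.2 mm, apex at z ≈ 20.8 mm.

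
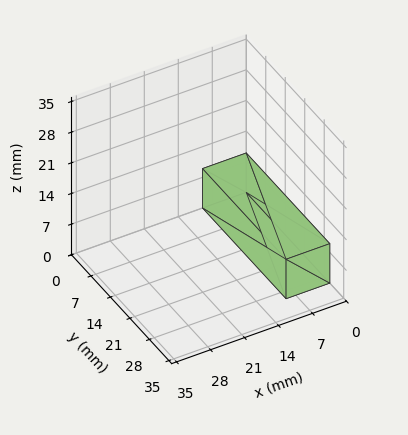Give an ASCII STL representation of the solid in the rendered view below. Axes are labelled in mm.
Reading the render: the shape is a rectangular box, roughly 9 × 30 mm footprint and 9 mm tall (dimensions read to the nearest mm from the axis ticks). For the STL, each face is triangulated and given an outward normal.

solid part
  facet normal 0.0000 0.0000 -1.0000
    outer loop
      vertex 9.0 30.0 0.0
      vertex 9.0 0.0 0.0
      vertex 0.0 0.0 0.0
    endloop
  endfacet
  facet normal 0.0000 0.0000 -1.0000
    outer loop
      vertex 0.0 30.0 0.0
      vertex 9.0 30.0 0.0
      vertex 0.0 0.0 0.0
    endloop
  endfacet
  facet normal 0.0000 0.0000 1.0000
    outer loop
      vertex 0.0 0.0 9.0
      vertex 9.0 0.0 9.0
      vertex 9.0 30.0 9.0
    endloop
  endfacet
  facet normal 0.0000 0.0000 1.0000
    outer loop
      vertex 0.0 0.0 9.0
      vertex 9.0 30.0 9.0
      vertex 0.0 30.0 9.0
    endloop
  endfacet
  facet normal 0.0000 -1.0000 0.0000
    outer loop
      vertex 0.0 0.0 0.0
      vertex 9.0 0.0 0.0
      vertex 9.0 0.0 9.0
    endloop
  endfacet
  facet normal 0.0000 -1.0000 0.0000
    outer loop
      vertex 0.0 0.0 0.0
      vertex 9.0 0.0 9.0
      vertex 0.0 0.0 9.0
    endloop
  endfacet
  facet normal 0.0000 1.0000 0.0000
    outer loop
      vertex 9.0 30.0 9.0
      vertex 9.0 30.0 0.0
      vertex 0.0 30.0 0.0
    endloop
  endfacet
  facet normal 0.0000 1.0000 0.0000
    outer loop
      vertex 0.0 30.0 9.0
      vertex 9.0 30.0 9.0
      vertex 0.0 30.0 0.0
    endloop
  endfacet
  facet normal -1.0000 0.0000 0.0000
    outer loop
      vertex 0.0 30.0 9.0
      vertex 0.0 30.0 0.0
      vertex 0.0 0.0 0.0
    endloop
  endfacet
  facet normal -1.0000 0.0000 0.0000
    outer loop
      vertex 0.0 0.0 9.0
      vertex 0.0 30.0 9.0
      vertex 0.0 0.0 0.0
    endloop
  endfacet
  facet normal 1.0000 0.0000 0.0000
    outer loop
      vertex 9.0 0.0 0.0
      vertex 9.0 30.0 0.0
      vertex 9.0 30.0 9.0
    endloop
  endfacet
  facet normal 1.0000 0.0000 0.0000
    outer loop
      vertex 9.0 0.0 0.0
      vertex 9.0 30.0 9.0
      vertex 9.0 0.0 9.0
    endloop
  endfacet
endsolid part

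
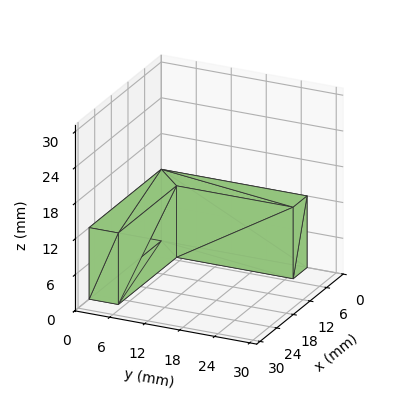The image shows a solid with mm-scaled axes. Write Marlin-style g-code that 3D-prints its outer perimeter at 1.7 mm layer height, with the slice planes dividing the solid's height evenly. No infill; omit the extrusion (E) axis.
Reading the render: the shape is an L-shaped prism: outer 26 × 25 mm, arm thicknesses ≈ 5 mm (horizontal) and 5 mm (vertical), extruded 12 mm in z (dimensions read to the nearest mm from the axis ticks). For the g-code, the solid's height is divided into equal slices at the stated Δz and each level perimeter traced with G1 moves after a G0 lift.

; perimeter-only toolpath
G21 ; units = mm
G90 ; absolute positioning
G28 ; home
; layer 1
G0 Z1.7
G0 X0.0 Y0.0
G1 X26.0 Y0.0
G1 X26.0 Y5.0
G1 X5.0 Y5.0
G1 X5.0 Y25.0
G1 X0.0 Y25.0
G1 X0.0 Y0.0
; layer 2
G0 Z3.4
G0 X0.0 Y0.0
G1 X26.0 Y0.0
G1 X26.0 Y5.0
G1 X5.0 Y5.0
G1 X5.0 Y25.0
G1 X0.0 Y25.0
G1 X0.0 Y0.0
; layer 3
G0 Z5.1
G0 X0.0 Y0.0
G1 X26.0 Y0.0
G1 X26.0 Y5.0
G1 X5.0 Y5.0
G1 X5.0 Y25.0
G1 X0.0 Y25.0
G1 X0.0 Y0.0
; layer 4
G0 Z6.9
G0 X0.0 Y0.0
G1 X26.0 Y0.0
G1 X26.0 Y5.0
G1 X5.0 Y5.0
G1 X5.0 Y25.0
G1 X0.0 Y25.0
G1 X0.0 Y0.0
; layer 5
G0 Z8.6
G0 X0.0 Y0.0
G1 X26.0 Y0.0
G1 X26.0 Y5.0
G1 X5.0 Y5.0
G1 X5.0 Y25.0
G1 X0.0 Y25.0
G1 X0.0 Y0.0
; layer 6
G0 Z10.3
G0 X0.0 Y0.0
G1 X26.0 Y0.0
G1 X26.0 Y5.0
G1 X5.0 Y5.0
G1 X5.0 Y25.0
G1 X0.0 Y25.0
G1 X0.0 Y0.0
; layer 7
G0 Z12.0
G0 X0.0 Y0.0
G1 X26.0 Y0.0
G1 X26.0 Y5.0
G1 X5.0 Y5.0
G1 X5.0 Y25.0
G1 X0.0 Y25.0
G1 X0.0 Y0.0
M2 ; end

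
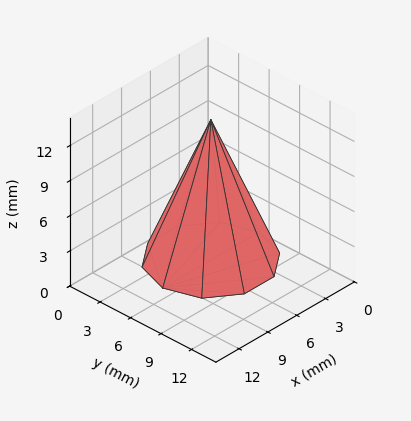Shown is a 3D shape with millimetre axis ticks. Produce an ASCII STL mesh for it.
Reading the render: the shape is a regular 10-sided pyramid, base circumscribed radius ≈ 5 mm, apex at z ≈ 12 mm (dimensions read to the nearest mm from the axis ticks). For the STL, each face is triangulated and given an outward normal.

solid part
  facet normal 0.0000 0.0000 -1.0000
    outer loop
      vertex 6.545 9.755 0.000
      vertex 9.045 7.939 0.000
      vertex 10.000 5.000 0.000
    endloop
  endfacet
  facet normal 0.0000 0.0000 -1.0000
    outer loop
      vertex 3.455 9.755 0.000
      vertex 6.545 9.755 0.000
      vertex 10.000 5.000 0.000
    endloop
  endfacet
  facet normal 0.0000 0.0000 -1.0000
    outer loop
      vertex 0.955 7.939 0.000
      vertex 3.455 9.755 0.000
      vertex 10.000 5.000 0.000
    endloop
  endfacet
  facet normal 0.0000 0.0000 -1.0000
    outer loop
      vertex 0.000 5.000 0.000
      vertex 0.955 7.939 0.000
      vertex 10.000 5.000 0.000
    endloop
  endfacet
  facet normal 0.0000 0.0000 -1.0000
    outer loop
      vertex 0.955 2.061 0.000
      vertex 0.000 5.000 0.000
      vertex 10.000 5.000 0.000
    endloop
  endfacet
  facet normal 0.0000 0.0000 -1.0000
    outer loop
      vertex 3.455 0.245 0.000
      vertex 0.955 2.061 0.000
      vertex 10.000 5.000 0.000
    endloop
  endfacet
  facet normal 0.0000 0.0000 -1.0000
    outer loop
      vertex 6.545 0.245 0.000
      vertex 3.455 0.245 0.000
      vertex 10.000 5.000 0.000
    endloop
  endfacet
  facet normal 0.0000 0.0000 -1.0000
    outer loop
      vertex 9.045 2.061 0.000
      vertex 6.545 0.245 0.000
      vertex 10.000 5.000 0.000
    endloop
  endfacet
  facet normal 0.8842 0.2873 0.3684
    outer loop
      vertex 10.000 5.000 0.000
      vertex 9.045 7.939 0.000
      vertex 5.000 5.000 12.000
    endloop
  endfacet
  facet normal 0.5464 0.7522 0.3684
    outer loop
      vertex 9.045 7.939 0.000
      vertex 6.545 9.755 0.000
      vertex 5.000 5.000 12.000
    endloop
  endfacet
  facet normal 0.0000 0.9297 0.3684
    outer loop
      vertex 6.545 9.755 0.000
      vertex 3.455 9.755 0.000
      vertex 5.000 5.000 12.000
    endloop
  endfacet
  facet normal -0.5464 0.7522 0.3684
    outer loop
      vertex 3.455 9.755 0.000
      vertex 0.955 7.939 0.000
      vertex 5.000 5.000 12.000
    endloop
  endfacet
  facet normal -0.8842 0.2873 0.3684
    outer loop
      vertex 0.955 7.939 0.000
      vertex 0.000 5.000 0.000
      vertex 5.000 5.000 12.000
    endloop
  endfacet
  facet normal -0.8842 -0.2873 0.3684
    outer loop
      vertex 0.000 5.000 0.000
      vertex 0.955 2.061 0.000
      vertex 5.000 5.000 12.000
    endloop
  endfacet
  facet normal -0.5464 -0.7522 0.3684
    outer loop
      vertex 0.955 2.061 0.000
      vertex 3.455 0.245 0.000
      vertex 5.000 5.000 12.000
    endloop
  endfacet
  facet normal 0.0000 -0.9297 0.3684
    outer loop
      vertex 3.455 0.245 0.000
      vertex 6.545 0.245 0.000
      vertex 5.000 5.000 12.000
    endloop
  endfacet
  facet normal 0.5464 -0.7522 0.3684
    outer loop
      vertex 6.545 0.245 0.000
      vertex 9.045 2.061 0.000
      vertex 5.000 5.000 12.000
    endloop
  endfacet
  facet normal 0.8842 -0.2873 0.3684
    outer loop
      vertex 9.045 2.061 0.000
      vertex 10.000 5.000 0.000
      vertex 5.000 5.000 12.000
    endloop
  endfacet
endsolid part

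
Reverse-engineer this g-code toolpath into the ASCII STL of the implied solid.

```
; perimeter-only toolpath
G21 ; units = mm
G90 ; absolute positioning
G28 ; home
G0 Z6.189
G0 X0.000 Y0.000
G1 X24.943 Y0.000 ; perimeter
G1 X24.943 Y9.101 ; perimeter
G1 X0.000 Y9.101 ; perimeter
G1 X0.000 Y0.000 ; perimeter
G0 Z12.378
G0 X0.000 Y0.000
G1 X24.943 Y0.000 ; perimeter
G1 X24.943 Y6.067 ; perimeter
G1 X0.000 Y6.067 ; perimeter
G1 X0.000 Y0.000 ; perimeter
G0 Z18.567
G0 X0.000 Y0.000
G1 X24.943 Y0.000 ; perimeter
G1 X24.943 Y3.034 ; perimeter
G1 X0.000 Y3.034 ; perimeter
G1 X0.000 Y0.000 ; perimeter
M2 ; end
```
solid part
  facet normal 0.0000 0.0000 -1.0000
    outer loop
      vertex 24.943 12.134 0.000
      vertex 24.943 0.000 0.000
      vertex 0.000 0.000 0.000
    endloop
  endfacet
  facet normal 0.0000 0.0000 -1.0000
    outer loop
      vertex 0.000 12.134 0.000
      vertex 24.943 12.134 0.000
      vertex 0.000 0.000 0.000
    endloop
  endfacet
  facet normal 0.0000 -1.0000 0.0000
    outer loop
      vertex 0.000 0.000 0.000
      vertex 24.943 0.000 0.000
      vertex 24.943 0.000 24.756
    endloop
  endfacet
  facet normal 0.0000 -1.0000 0.0000
    outer loop
      vertex 0.000 0.000 0.000
      vertex 24.943 0.000 24.756
      vertex 0.000 0.000 24.756
    endloop
  endfacet
  facet normal 0.0000 0.8979 0.4401
    outer loop
      vertex 0.000 0.000 24.756
      vertex 24.943 0.000 24.756
      vertex 24.943 12.134 0.000
    endloop
  endfacet
  facet normal 0.0000 0.8979 0.4401
    outer loop
      vertex 0.000 0.000 24.756
      vertex 24.943 12.134 0.000
      vertex 0.000 12.134 0.000
    endloop
  endfacet
  facet normal -1.0000 0.0000 0.0000
    outer loop
      vertex 0.000 0.000 24.756
      vertex 0.000 12.134 0.000
      vertex 0.000 0.000 0.000
    endloop
  endfacet
  facet normal 1.0000 0.0000 0.0000
    outer loop
      vertex 24.943 0.000 0.000
      vertex 24.943 12.134 0.000
      vertex 24.943 0.000 24.756
    endloop
  endfacet
endsolid part

The G0 Z moves step by Δz≈6.189 mm. The G1 loops shrink linearly with z, so the solid tapers from its base footprint up to z≈24.8. Closing with a flat bottom cap and the tapered top and triangulating gives 8 facets — a wedge (ramp): 24.9 × 12.1 mm base, rising to 24.8 mm along the y=0 edge and sloping linearly to z=0 at y=12.1.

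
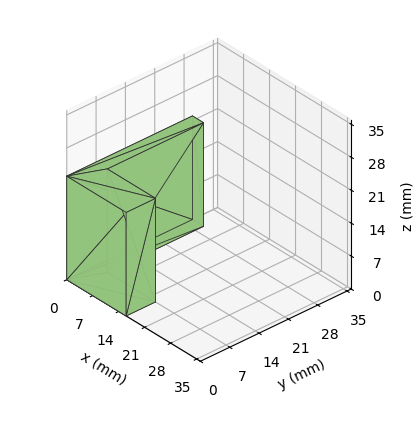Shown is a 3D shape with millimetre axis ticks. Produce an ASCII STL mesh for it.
Reading the render: the shape is an L-shaped prism: outer 16 × 30 mm, arm thicknesses ≈ 7 mm (horizontal) and 3 mm (vertical), extruded 22 mm in z (dimensions read to the nearest mm from the axis ticks). For the STL, each face is triangulated and given an outward normal.

solid part
  facet normal 0.0000 0.0000 -1.0000
    outer loop
      vertex 16.000 7.000 0.000
      vertex 16.000 0.000 0.000
      vertex 0.000 0.000 0.000
    endloop
  endfacet
  facet normal 0.0000 0.0000 -1.0000
    outer loop
      vertex 3.000 7.000 0.000
      vertex 16.000 7.000 0.000
      vertex 0.000 0.000 0.000
    endloop
  endfacet
  facet normal 0.0000 0.0000 -1.0000
    outer loop
      vertex 3.000 30.000 0.000
      vertex 3.000 7.000 0.000
      vertex 0.000 0.000 0.000
    endloop
  endfacet
  facet normal 0.0000 0.0000 -1.0000
    outer loop
      vertex 0.000 30.000 0.000
      vertex 3.000 30.000 0.000
      vertex 0.000 0.000 0.000
    endloop
  endfacet
  facet normal 0.0000 0.0000 1.0000
    outer loop
      vertex 0.000 0.000 22.000
      vertex 16.000 0.000 22.000
      vertex 16.000 7.000 22.000
    endloop
  endfacet
  facet normal 0.0000 0.0000 1.0000
    outer loop
      vertex 0.000 0.000 22.000
      vertex 16.000 7.000 22.000
      vertex 3.000 7.000 22.000
    endloop
  endfacet
  facet normal 0.0000 0.0000 1.0000
    outer loop
      vertex 0.000 0.000 22.000
      vertex 3.000 7.000 22.000
      vertex 3.000 30.000 22.000
    endloop
  endfacet
  facet normal 0.0000 0.0000 1.0000
    outer loop
      vertex 0.000 0.000 22.000
      vertex 3.000 30.000 22.000
      vertex 0.000 30.000 22.000
    endloop
  endfacet
  facet normal 0.0000 -1.0000 0.0000
    outer loop
      vertex 0.000 0.000 0.000
      vertex 16.000 0.000 0.000
      vertex 16.000 0.000 22.000
    endloop
  endfacet
  facet normal 0.0000 -1.0000 0.0000
    outer loop
      vertex 0.000 0.000 0.000
      vertex 16.000 0.000 22.000
      vertex 0.000 0.000 22.000
    endloop
  endfacet
  facet normal 1.0000 0.0000 0.0000
    outer loop
      vertex 16.000 0.000 0.000
      vertex 16.000 7.000 0.000
      vertex 16.000 7.000 22.000
    endloop
  endfacet
  facet normal 1.0000 0.0000 0.0000
    outer loop
      vertex 16.000 0.000 0.000
      vertex 16.000 7.000 22.000
      vertex 16.000 0.000 22.000
    endloop
  endfacet
  facet normal 0.0000 1.0000 0.0000
    outer loop
      vertex 16.000 7.000 0.000
      vertex 3.000 7.000 0.000
      vertex 3.000 7.000 22.000
    endloop
  endfacet
  facet normal 0.0000 1.0000 0.0000
    outer loop
      vertex 16.000 7.000 0.000
      vertex 3.000 7.000 22.000
      vertex 16.000 7.000 22.000
    endloop
  endfacet
  facet normal 1.0000 0.0000 0.0000
    outer loop
      vertex 3.000 7.000 0.000
      vertex 3.000 30.000 0.000
      vertex 3.000 30.000 22.000
    endloop
  endfacet
  facet normal 1.0000 0.0000 0.0000
    outer loop
      vertex 3.000 7.000 0.000
      vertex 3.000 30.000 22.000
      vertex 3.000 7.000 22.000
    endloop
  endfacet
  facet normal 0.0000 1.0000 0.0000
    outer loop
      vertex 3.000 30.000 0.000
      vertex 0.000 30.000 0.000
      vertex 0.000 30.000 22.000
    endloop
  endfacet
  facet normal 0.0000 1.0000 0.0000
    outer loop
      vertex 3.000 30.000 0.000
      vertex 0.000 30.000 22.000
      vertex 3.000 30.000 22.000
    endloop
  endfacet
  facet normal -1.0000 0.0000 0.0000
    outer loop
      vertex 0.000 30.000 0.000
      vertex 0.000 0.000 0.000
      vertex 0.000 0.000 22.000
    endloop
  endfacet
  facet normal -1.0000 0.0000 0.0000
    outer loop
      vertex 0.000 30.000 0.000
      vertex 0.000 0.000 22.000
      vertex 0.000 30.000 22.000
    endloop
  endfacet
endsolid part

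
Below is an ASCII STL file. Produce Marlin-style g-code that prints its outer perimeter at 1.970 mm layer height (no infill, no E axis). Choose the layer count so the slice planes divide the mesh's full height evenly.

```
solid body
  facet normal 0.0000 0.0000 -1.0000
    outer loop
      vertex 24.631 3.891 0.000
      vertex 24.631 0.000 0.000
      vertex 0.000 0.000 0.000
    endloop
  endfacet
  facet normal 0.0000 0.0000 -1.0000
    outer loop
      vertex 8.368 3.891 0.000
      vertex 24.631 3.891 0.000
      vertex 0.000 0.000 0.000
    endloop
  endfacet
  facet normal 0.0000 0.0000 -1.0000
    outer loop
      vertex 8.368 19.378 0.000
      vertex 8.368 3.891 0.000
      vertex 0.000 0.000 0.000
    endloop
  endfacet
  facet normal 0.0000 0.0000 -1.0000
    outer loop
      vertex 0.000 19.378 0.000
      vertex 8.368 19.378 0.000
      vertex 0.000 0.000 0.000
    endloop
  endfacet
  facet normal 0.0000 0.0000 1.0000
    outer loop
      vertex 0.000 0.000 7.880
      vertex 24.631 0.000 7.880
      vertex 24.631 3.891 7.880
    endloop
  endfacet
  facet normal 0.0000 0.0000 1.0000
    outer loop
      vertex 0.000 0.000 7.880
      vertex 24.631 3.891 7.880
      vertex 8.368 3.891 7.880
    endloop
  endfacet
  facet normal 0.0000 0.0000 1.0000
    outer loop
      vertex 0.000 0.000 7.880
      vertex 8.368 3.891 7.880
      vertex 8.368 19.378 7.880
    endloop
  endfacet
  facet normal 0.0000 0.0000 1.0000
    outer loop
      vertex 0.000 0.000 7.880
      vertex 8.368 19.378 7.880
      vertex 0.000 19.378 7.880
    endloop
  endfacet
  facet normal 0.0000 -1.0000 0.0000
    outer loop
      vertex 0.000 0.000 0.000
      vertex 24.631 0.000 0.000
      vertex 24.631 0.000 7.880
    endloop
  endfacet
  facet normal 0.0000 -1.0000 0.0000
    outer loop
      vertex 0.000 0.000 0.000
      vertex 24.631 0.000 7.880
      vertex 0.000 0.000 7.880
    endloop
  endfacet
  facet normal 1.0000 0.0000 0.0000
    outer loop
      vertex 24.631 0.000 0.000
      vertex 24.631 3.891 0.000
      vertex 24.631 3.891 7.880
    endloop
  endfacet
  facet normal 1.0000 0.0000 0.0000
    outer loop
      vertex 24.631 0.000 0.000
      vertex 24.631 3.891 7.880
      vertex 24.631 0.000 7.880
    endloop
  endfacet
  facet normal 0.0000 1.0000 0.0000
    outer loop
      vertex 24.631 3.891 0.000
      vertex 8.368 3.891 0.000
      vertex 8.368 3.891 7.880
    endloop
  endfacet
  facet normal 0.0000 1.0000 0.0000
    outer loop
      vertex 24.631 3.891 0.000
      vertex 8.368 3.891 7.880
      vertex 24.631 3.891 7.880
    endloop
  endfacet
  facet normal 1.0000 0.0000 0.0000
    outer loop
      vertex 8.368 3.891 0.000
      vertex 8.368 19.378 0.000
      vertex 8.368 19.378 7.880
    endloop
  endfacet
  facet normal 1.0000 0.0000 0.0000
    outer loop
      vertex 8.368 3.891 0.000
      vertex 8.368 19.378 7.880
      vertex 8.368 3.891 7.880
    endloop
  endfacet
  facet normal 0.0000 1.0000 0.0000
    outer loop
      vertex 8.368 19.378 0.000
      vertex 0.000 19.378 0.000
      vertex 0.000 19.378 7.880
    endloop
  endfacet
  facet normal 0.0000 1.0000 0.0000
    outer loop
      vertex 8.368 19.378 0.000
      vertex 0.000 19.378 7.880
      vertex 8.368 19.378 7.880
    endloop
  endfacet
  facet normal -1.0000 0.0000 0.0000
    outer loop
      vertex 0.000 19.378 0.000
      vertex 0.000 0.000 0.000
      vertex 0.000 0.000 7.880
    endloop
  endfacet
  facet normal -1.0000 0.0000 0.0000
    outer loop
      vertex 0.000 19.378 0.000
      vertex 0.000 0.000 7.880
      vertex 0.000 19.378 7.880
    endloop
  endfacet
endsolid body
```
; perimeter-only toolpath
G21 ; units = mm
G90 ; absolute positioning
G28 ; home
; layer 1
G0 Z1.970
G0 X0.000 Y0.000
G1 X24.631 Y0.000
G1 X24.631 Y3.891
G1 X8.368 Y3.891
G1 X8.368 Y19.378
G1 X0.000 Y19.378
G1 X0.000 Y0.000
; layer 2
G0 Z3.940
G0 X0.000 Y0.000
G1 X24.631 Y0.000
G1 X24.631 Y3.891
G1 X8.368 Y3.891
G1 X8.368 Y19.378
G1 X0.000 Y19.378
G1 X0.000 Y0.000
; layer 3
G0 Z5.910
G0 X0.000 Y0.000
G1 X24.631 Y0.000
G1 X24.631 Y3.891
G1 X8.368 Y3.891
G1 X8.368 Y19.378
G1 X0.000 Y19.378
G1 X0.000 Y0.000
; layer 4
G0 Z7.880
G0 X0.000 Y0.000
G1 X24.631 Y0.000
G1 X24.631 Y3.891
G1 X8.368 Y3.891
G1 X8.368 Y19.378
G1 X0.000 Y19.378
G1 X0.000 Y0.000
M2 ; end

The solid is an L-shaped prism: outer 24.6 × 19.4 mm, arm thicknesses ≈ 3.89 mm (horizontal) and 8.37 mm (vertical), extruded 7.88 mm in z. Slicing at Δz = 1.970 mm — 4 equal slices spanning the solid's height, so layer i sits at z = i·h/4 — gives 4 non-empty perimeters. Each is a 6-segment closed polygon; G0 lifts to the layer z and rapids to the start vertex, then G1 traces the edges.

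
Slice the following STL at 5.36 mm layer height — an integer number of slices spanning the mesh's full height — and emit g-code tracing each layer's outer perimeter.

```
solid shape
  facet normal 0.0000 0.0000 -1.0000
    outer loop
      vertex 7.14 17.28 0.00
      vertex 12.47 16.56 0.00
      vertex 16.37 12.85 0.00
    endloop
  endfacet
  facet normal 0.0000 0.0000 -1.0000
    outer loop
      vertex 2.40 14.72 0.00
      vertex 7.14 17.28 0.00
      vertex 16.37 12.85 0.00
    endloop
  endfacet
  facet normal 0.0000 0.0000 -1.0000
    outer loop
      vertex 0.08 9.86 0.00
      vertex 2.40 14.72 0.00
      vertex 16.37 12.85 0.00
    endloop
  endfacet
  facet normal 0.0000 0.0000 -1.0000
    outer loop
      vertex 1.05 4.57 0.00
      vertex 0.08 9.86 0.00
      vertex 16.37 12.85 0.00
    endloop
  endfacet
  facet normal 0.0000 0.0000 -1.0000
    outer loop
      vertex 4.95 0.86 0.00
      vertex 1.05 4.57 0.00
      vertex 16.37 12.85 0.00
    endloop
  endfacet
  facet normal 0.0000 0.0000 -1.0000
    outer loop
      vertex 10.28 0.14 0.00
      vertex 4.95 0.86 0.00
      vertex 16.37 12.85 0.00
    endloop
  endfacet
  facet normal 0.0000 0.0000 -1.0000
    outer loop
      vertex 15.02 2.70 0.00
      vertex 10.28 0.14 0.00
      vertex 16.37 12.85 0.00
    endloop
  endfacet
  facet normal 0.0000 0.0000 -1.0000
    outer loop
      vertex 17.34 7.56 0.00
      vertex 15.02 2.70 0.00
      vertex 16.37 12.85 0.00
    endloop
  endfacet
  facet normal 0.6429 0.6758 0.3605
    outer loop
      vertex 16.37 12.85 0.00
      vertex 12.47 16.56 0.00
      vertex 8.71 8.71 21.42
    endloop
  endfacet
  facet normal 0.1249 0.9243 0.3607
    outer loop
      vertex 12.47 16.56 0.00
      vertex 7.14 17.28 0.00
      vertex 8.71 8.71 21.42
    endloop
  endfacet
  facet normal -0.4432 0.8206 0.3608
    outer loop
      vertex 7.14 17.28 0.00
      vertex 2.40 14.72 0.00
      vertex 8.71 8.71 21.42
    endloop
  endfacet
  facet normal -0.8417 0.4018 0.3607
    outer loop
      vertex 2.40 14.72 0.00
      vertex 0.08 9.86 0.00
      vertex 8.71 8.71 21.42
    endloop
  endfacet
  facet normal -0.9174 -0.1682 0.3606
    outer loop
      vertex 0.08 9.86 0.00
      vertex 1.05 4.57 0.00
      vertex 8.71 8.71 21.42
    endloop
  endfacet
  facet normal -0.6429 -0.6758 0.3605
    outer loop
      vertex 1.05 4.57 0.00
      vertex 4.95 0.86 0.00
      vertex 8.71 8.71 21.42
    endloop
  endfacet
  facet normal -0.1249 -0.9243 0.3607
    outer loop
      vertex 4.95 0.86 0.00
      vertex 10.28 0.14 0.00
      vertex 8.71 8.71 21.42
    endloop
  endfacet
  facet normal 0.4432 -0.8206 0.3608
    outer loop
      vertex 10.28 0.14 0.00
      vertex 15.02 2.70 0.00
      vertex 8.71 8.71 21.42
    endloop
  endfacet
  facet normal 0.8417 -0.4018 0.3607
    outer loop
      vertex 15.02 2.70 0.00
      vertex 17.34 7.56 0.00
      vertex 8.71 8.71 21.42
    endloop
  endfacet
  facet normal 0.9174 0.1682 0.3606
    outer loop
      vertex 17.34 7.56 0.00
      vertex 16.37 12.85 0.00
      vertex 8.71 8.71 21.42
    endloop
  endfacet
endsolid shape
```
; perimeter-only toolpath
G21 ; units = mm
G90 ; absolute positioning
G28 ; home
; layer 1
G0 Z5.36
G0 X14.46 Y11.81
G1 X11.53 Y14.60
G1 X7.53 Y15.14
G1 X3.98 Y13.22
G1 X2.24 Y9.57
G1 X2.97 Y5.61
G1 X5.89 Y2.82
G1 X9.89 Y2.28
G1 X13.44 Y4.20
G1 X15.18 Y7.85
G1 X14.46 Y11.81
; layer 2
G0 Z10.71
G0 X12.54 Y10.78
G1 X10.59 Y12.63
G1 X7.93 Y13.00
G1 X5.56 Y11.71
G1 X4.40 Y9.29
G1 X4.88 Y6.64
G1 X6.83 Y4.79
G1 X9.50 Y4.43
G1 X11.87 Y5.71
G1 X13.03 Y8.13
G1 X12.54 Y10.78
; layer 3
G0 Z16.07
G0 X10.62 Y9.75
G1 X9.65 Y10.67
G1 X8.32 Y10.85
G1 X7.13 Y10.21
G1 X6.55 Y9.00
G1 X6.80 Y7.68
G1 X7.77 Y6.75
G1 X9.10 Y6.57
G1 X10.29 Y7.21
G1 X10.87 Y8.42
G1 X10.62 Y9.75
M2 ; end

The solid is a regular 10-sided pyramid, base circumscribed radius ≈ 8.71 mm, apex at z ≈ 21.4 mm. Slicing at Δz = 5.36 mm — 4 equal slices spanning the solid's height, so layer i sits at z = i·h/4 — gives 3 non-empty perimeters. Each is a 10-segment closed polygon; G0 lifts to the layer z and rapids to the start vertex, then G1 traces the edges. The cross-section shrinks linearly with z (the slice at the apex is degenerate and omitted).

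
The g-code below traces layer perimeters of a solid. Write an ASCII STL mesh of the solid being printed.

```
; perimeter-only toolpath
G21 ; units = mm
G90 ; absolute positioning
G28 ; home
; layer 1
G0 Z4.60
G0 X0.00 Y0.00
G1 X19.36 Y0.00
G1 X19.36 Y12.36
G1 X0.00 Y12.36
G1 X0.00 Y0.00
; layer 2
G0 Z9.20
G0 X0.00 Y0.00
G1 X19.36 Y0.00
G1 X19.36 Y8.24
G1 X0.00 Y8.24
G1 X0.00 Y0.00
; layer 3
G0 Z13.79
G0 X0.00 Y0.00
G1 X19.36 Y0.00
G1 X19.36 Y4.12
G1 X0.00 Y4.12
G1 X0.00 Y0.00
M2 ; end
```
solid part
  facet normal 0.0000 0.0000 -1.0000
    outer loop
      vertex 19.36 16.48 0.00
      vertex 19.36 0.00 0.00
      vertex 0.00 0.00 0.00
    endloop
  endfacet
  facet normal 0.0000 0.0000 -1.0000
    outer loop
      vertex 0.00 16.48 0.00
      vertex 19.36 16.48 0.00
      vertex 0.00 0.00 0.00
    endloop
  endfacet
  facet normal 0.0000 -1.0000 0.0000
    outer loop
      vertex 0.00 0.00 0.00
      vertex 19.36 0.00 0.00
      vertex 19.36 0.00 18.39
    endloop
  endfacet
  facet normal 0.0000 -1.0000 0.0000
    outer loop
      vertex 0.00 0.00 0.00
      vertex 19.36 0.00 18.39
      vertex 0.00 0.00 18.39
    endloop
  endfacet
  facet normal 0.0000 0.7447 0.6674
    outer loop
      vertex 0.00 0.00 18.39
      vertex 19.36 0.00 18.39
      vertex 19.36 16.48 0.00
    endloop
  endfacet
  facet normal 0.0000 0.7447 0.6674
    outer loop
      vertex 0.00 0.00 18.39
      vertex 19.36 16.48 0.00
      vertex 0.00 16.48 0.00
    endloop
  endfacet
  facet normal -1.0000 0.0000 0.0000
    outer loop
      vertex 0.00 0.00 18.39
      vertex 0.00 16.48 0.00
      vertex 0.00 0.00 0.00
    endloop
  endfacet
  facet normal 1.0000 0.0000 0.0000
    outer loop
      vertex 19.36 0.00 0.00
      vertex 19.36 16.48 0.00
      vertex 19.36 0.00 18.39
    endloop
  endfacet
endsolid part

The G0 Z moves step by Δz≈4.60 mm. The G1 loops shrink linearly with z, so the solid tapers from its base footprint up to z≈18.4. Closing with a flat bottom cap and the tapered top and triangulating gives 8 facets — a wedge (ramp): 19.4 × 16.5 mm base, rising to 18.4 mm along the y=0 edge and sloping linearly to z=0 at y=16.5.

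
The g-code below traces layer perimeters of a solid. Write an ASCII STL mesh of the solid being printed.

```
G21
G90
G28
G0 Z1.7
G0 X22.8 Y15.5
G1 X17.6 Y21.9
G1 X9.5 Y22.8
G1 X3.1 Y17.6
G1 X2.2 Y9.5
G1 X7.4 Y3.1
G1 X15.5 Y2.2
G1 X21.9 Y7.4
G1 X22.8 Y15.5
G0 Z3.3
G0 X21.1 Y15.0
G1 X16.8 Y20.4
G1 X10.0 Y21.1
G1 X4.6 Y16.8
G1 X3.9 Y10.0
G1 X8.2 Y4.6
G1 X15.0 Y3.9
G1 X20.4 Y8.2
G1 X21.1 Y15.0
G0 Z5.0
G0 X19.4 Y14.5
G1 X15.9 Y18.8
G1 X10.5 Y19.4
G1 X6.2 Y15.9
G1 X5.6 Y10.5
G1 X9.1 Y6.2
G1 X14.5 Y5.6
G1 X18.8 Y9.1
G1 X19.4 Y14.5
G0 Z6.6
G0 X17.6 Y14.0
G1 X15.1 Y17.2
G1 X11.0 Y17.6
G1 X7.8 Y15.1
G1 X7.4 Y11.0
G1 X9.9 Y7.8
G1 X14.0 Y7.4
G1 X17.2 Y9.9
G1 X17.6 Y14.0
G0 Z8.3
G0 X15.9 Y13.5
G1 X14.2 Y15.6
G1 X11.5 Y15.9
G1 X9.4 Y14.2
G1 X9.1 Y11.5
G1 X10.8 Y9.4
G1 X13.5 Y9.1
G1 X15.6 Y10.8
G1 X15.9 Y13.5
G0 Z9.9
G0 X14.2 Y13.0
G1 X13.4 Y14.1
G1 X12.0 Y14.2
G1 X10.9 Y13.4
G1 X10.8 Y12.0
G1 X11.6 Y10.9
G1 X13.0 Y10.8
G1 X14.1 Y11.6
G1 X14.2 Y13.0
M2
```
solid part
  facet normal 0.0000 0.0000 -1.0000
    outer loop
      vertex 9.0 24.5 0.0
      vertex 18.5 23.5 0.0
      vertex 24.5 16.0 0.0
    endloop
  endfacet
  facet normal 0.0000 0.0000 -1.0000
    outer loop
      vertex 1.5 18.5 0.0
      vertex 9.0 24.5 0.0
      vertex 24.5 16.0 0.0
    endloop
  endfacet
  facet normal 0.0000 0.0000 -1.0000
    outer loop
      vertex 0.5 9.0 0.0
      vertex 1.5 18.5 0.0
      vertex 24.5 16.0 0.0
    endloop
  endfacet
  facet normal 0.0000 0.0000 -1.0000
    outer loop
      vertex 6.5 1.5 0.0
      vertex 0.5 9.0 0.0
      vertex 24.5 16.0 0.0
    endloop
  endfacet
  facet normal 0.0000 0.0000 -1.0000
    outer loop
      vertex 16.0 0.5 0.0
      vertex 6.5 1.5 0.0
      vertex 24.5 16.0 0.0
    endloop
  endfacet
  facet normal 0.0000 0.0000 -1.0000
    outer loop
      vertex 23.5 6.5 0.0
      vertex 16.0 0.5 0.0
      vertex 24.5 16.0 0.0
    endloop
  endfacet
  facet normal 0.5532 0.4425 0.7058
    outer loop
      vertex 24.5 16.0 0.0
      vertex 18.5 23.5 0.0
      vertex 12.5 12.5 11.6
    endloop
  endfacet
  facet normal 0.0741 0.7042 0.7061
    outer loop
      vertex 18.5 23.5 0.0
      vertex 9.0 24.5 0.0
      vertex 12.5 12.5 11.6
    endloop
  endfacet
  facet normal -0.4425 0.5532 0.7058
    outer loop
      vertex 9.0 24.5 0.0
      vertex 1.5 18.5 0.0
      vertex 12.5 12.5 11.6
    endloop
  endfacet
  facet normal -0.7042 0.0741 0.7061
    outer loop
      vertex 1.5 18.5 0.0
      vertex 0.5 9.0 0.0
      vertex 12.5 12.5 11.6
    endloop
  endfacet
  facet normal -0.5532 -0.4425 0.7058
    outer loop
      vertex 0.5 9.0 0.0
      vertex 6.5 1.5 0.0
      vertex 12.5 12.5 11.6
    endloop
  endfacet
  facet normal -0.0741 -0.7042 0.7061
    outer loop
      vertex 6.5 1.5 0.0
      vertex 16.0 0.5 0.0
      vertex 12.5 12.5 11.6
    endloop
  endfacet
  facet normal 0.4425 -0.5532 0.7058
    outer loop
      vertex 16.0 0.5 0.0
      vertex 23.5 6.5 0.0
      vertex 12.5 12.5 11.6
    endloop
  endfacet
  facet normal 0.7042 -0.0741 0.7061
    outer loop
      vertex 23.5 6.5 0.0
      vertex 24.5 16.0 0.0
      vertex 12.5 12.5 11.6
    endloop
  endfacet
endsolid part

The G0 Z moves step by Δz≈1.7 mm. The G1 loops shrink linearly with z, so the solid tapers from its base footprint up to z≈11.6. Closing with a flat bottom cap and the tapered top and triangulating gives 14 facets — a regular 8-sided pyramid, base circumscribed radius ≈ 12.5 mm, apex at z ≈ 11.6 mm.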